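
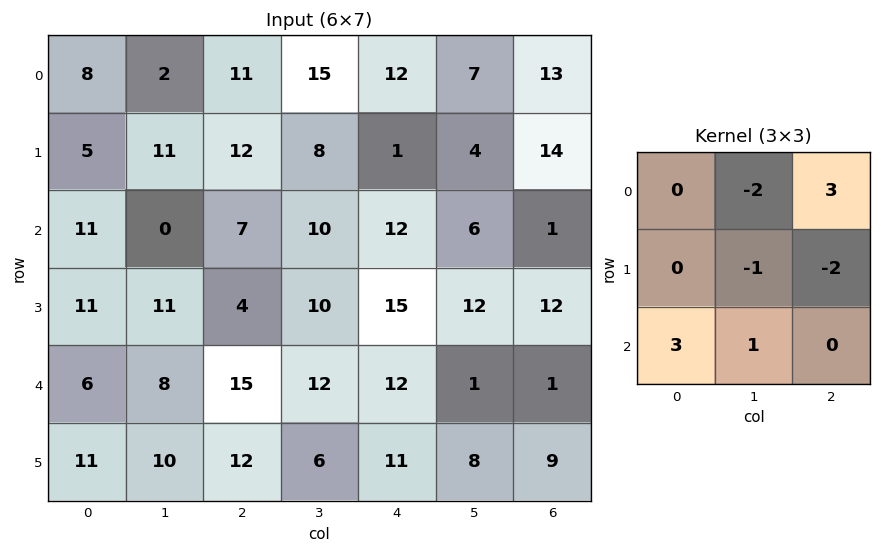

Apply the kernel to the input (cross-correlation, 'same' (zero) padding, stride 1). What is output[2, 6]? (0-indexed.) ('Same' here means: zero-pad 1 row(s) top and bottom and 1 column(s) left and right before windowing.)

The receptive field on the zero-padded input at this output position is [4 14 0 / 6 1 0 / 12 12 0]. Elementwise product with the kernel and sum: 14·-2 + 0·3 + 1·-1 + 0·-2 + 12·3 + 12·1.

19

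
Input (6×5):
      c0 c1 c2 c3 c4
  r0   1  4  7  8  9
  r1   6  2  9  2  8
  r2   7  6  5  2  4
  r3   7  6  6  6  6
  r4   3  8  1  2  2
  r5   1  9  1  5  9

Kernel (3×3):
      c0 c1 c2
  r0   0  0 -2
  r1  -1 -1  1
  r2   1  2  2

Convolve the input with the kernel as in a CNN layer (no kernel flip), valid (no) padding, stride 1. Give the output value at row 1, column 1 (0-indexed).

17

The receptive field on the input at this output position is [2 9 2 / 6 5 2 / 6 6 6]. Elementwise product with the kernel and sum: 2·-2 + 6·-1 + 5·-1 + 2·1 + 6·1 + 6·2 + 6·2.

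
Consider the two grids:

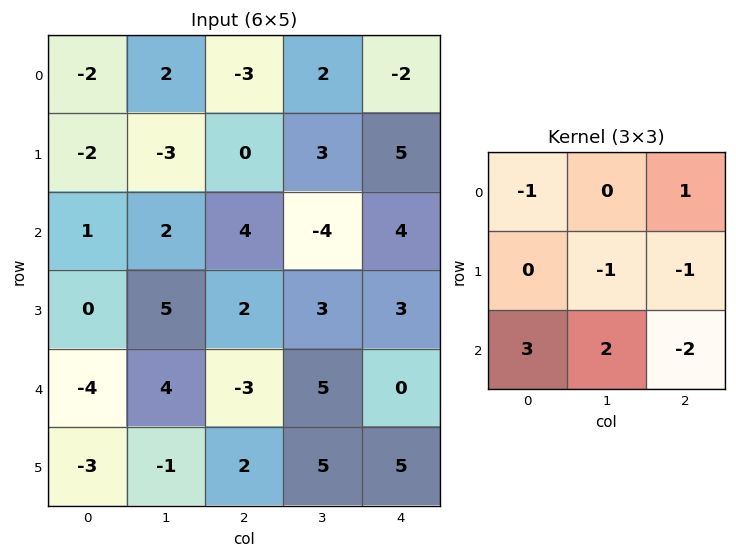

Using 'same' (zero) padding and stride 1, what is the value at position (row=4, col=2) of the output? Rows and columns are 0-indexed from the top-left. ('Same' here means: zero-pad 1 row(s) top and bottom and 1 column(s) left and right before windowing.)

-13

The receptive field on the zero-padded input at this output position is [5 2 3 / 4 -3 5 / -1 2 5]. Elementwise product with the kernel and sum: 5·-1 + 3·1 + -3·-1 + 5·-1 + -1·3 + 2·2 + 5·-2.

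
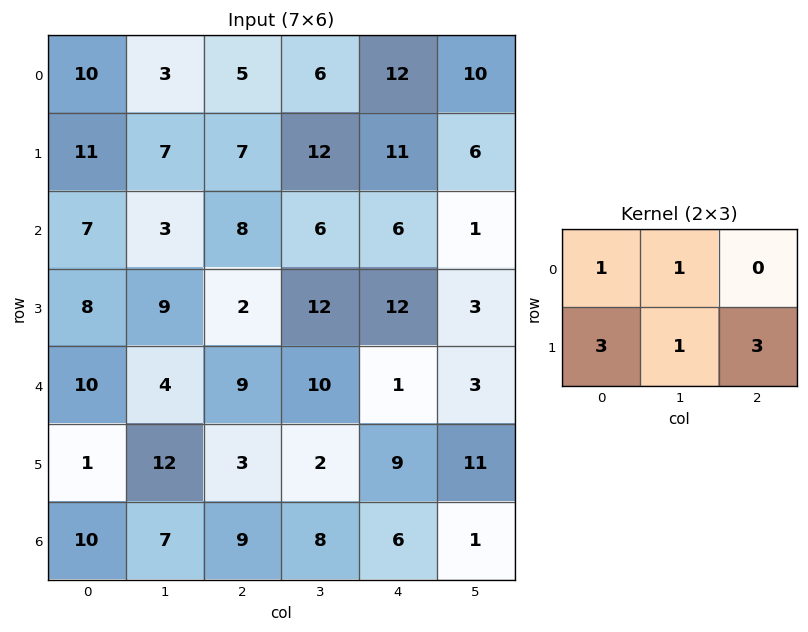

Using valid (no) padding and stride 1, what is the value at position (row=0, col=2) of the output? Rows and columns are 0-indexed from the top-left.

The receptive field on the input at this output position is [5 6 12 / 7 12 11]. Elementwise product with the kernel and sum: 5·1 + 6·1 + 7·3 + 12·1 + 11·3.

77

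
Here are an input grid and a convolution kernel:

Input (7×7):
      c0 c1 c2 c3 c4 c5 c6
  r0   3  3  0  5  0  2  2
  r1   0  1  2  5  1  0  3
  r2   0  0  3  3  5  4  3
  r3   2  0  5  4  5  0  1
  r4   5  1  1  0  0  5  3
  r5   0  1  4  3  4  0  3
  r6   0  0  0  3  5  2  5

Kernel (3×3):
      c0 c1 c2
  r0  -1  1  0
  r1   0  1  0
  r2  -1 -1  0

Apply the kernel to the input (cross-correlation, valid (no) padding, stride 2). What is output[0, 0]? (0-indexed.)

1

The receptive field on the input at this output position is [3 3 0 / 0 1 2 / 0 0 3]. Elementwise product with the kernel and sum: 3·-1 + 3·1 + 1·1 + 0·-1 + 0·-1.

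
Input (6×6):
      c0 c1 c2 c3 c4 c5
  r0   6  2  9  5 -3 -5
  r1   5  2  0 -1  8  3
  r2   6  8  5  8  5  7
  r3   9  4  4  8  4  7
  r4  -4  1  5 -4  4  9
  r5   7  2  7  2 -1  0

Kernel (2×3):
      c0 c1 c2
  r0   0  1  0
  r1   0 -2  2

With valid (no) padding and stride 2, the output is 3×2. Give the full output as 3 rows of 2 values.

Output[0,0]: The receptive field on the input at this output position is [6 2 9 / 5 2 0]. Elementwise product with the kernel and sum: 2·1 + 2·-2 + 0·2.

-2 23
8 0
11 -10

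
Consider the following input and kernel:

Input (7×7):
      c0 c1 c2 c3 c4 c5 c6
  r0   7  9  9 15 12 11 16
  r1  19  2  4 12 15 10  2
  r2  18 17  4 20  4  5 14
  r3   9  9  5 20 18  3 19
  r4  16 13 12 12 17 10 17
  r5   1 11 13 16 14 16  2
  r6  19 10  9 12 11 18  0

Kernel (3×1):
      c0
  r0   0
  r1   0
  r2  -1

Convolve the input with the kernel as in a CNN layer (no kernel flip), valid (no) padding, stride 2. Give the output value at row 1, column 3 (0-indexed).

-17

The receptive field on the input at this output position is [14 / 19 / 17]. Elementwise product with the kernel and sum: 17·-1.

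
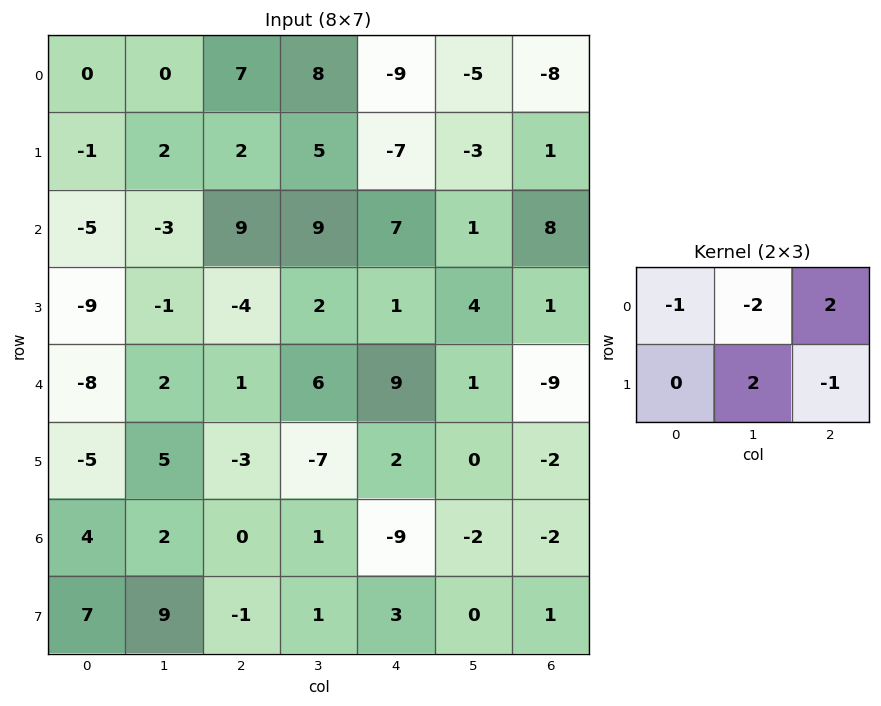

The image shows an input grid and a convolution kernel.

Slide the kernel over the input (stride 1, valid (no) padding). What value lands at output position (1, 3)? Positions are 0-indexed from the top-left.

The receptive field on the input at this output position is [5 -7 -3 / 9 7 1]. Elementwise product with the kernel and sum: 5·-1 + -7·-2 + -3·2 + 7·2 + 1·-1.

16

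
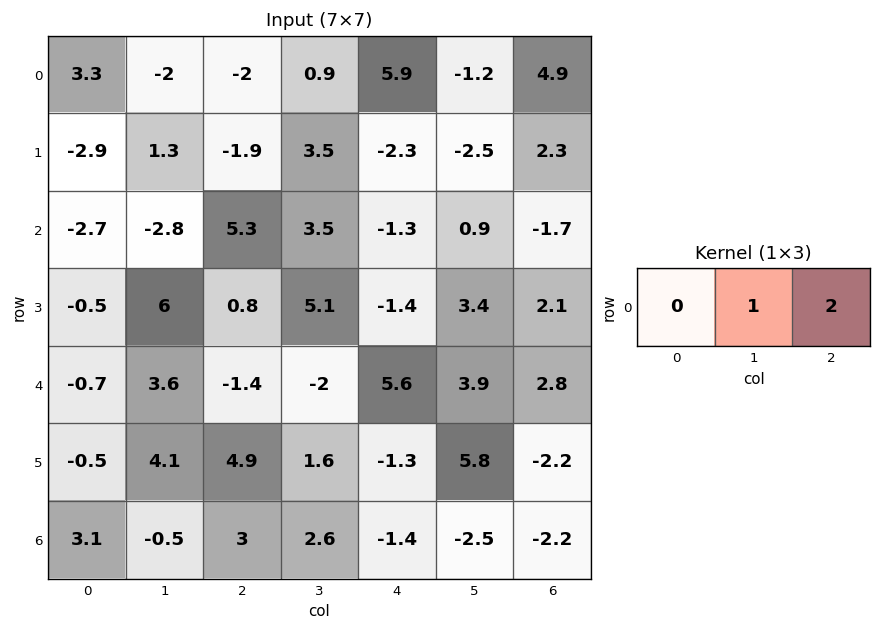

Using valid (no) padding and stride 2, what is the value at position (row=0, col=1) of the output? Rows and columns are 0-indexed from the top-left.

The receptive field on the input at this output position is [-2 0.9 5.9]. Elementwise product with the kernel and sum: 0.9·1 + 5.9·2.

12.7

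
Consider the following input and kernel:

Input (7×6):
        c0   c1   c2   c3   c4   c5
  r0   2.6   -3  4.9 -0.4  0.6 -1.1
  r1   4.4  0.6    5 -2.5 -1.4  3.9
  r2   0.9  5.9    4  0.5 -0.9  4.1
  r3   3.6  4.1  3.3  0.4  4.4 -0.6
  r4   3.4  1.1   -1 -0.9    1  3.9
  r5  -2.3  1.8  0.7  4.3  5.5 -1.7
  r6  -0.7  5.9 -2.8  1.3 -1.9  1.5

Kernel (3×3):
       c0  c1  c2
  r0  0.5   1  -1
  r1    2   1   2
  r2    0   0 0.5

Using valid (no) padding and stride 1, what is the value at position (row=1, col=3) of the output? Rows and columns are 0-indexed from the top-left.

The receptive field on the input at this output position is [-2.5 -1.4 3.9 / 0.5 -0.9 4.1 / 0.4 4.4 -0.6]. Elementwise product with the kernel and sum: -2.5·0.5 + -1.4·1 + 3.9·-1 + 0.5·2 + -0.9·1 + 4.1·2 + -0.6·0.5.

1.45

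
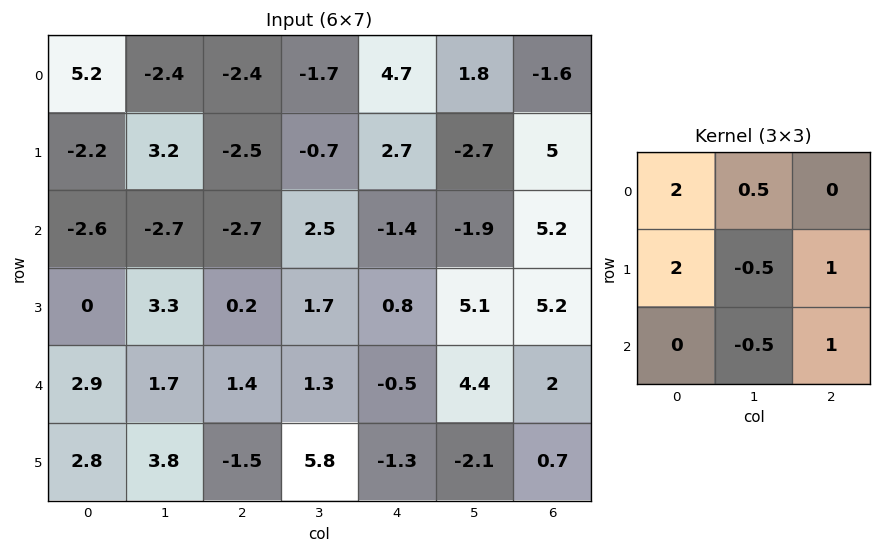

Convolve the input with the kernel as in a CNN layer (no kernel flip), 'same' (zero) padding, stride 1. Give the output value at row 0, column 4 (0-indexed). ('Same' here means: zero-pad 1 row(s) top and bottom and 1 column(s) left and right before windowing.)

-8

The receptive field on the zero-padded input at this output position is [0 0 0 / -1.7 4.7 1.8 / -0.7 2.7 -2.7]. Elementwise product with the kernel and sum: 0·2 + 0·0.5 + -1.7·2 + 4.7·-0.5 + 1.8·1 + 2.7·-0.5 + -2.7·1.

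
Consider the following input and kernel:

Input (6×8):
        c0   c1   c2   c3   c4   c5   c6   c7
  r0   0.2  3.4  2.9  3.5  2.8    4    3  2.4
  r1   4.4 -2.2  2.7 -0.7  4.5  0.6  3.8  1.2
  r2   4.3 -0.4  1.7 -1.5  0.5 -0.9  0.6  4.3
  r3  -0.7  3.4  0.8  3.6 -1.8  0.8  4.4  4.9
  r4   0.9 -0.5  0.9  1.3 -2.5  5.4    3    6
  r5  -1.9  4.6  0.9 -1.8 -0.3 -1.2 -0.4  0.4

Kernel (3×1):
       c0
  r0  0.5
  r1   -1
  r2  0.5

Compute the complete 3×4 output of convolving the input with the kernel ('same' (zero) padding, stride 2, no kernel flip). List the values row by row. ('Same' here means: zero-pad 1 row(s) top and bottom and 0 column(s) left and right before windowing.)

2 -1.55 -0.55 -1.1
-2.45 0.05 0.85 3.5
-2.2 -0.05 1.45 -1

Output[0,0]: The receptive field on the zero-padded input at this output position is [0 / 0.2 / 4.4]. Elementwise product with the kernel and sum: 0·0.5 + 0.2·-1 + 4.4·0.5.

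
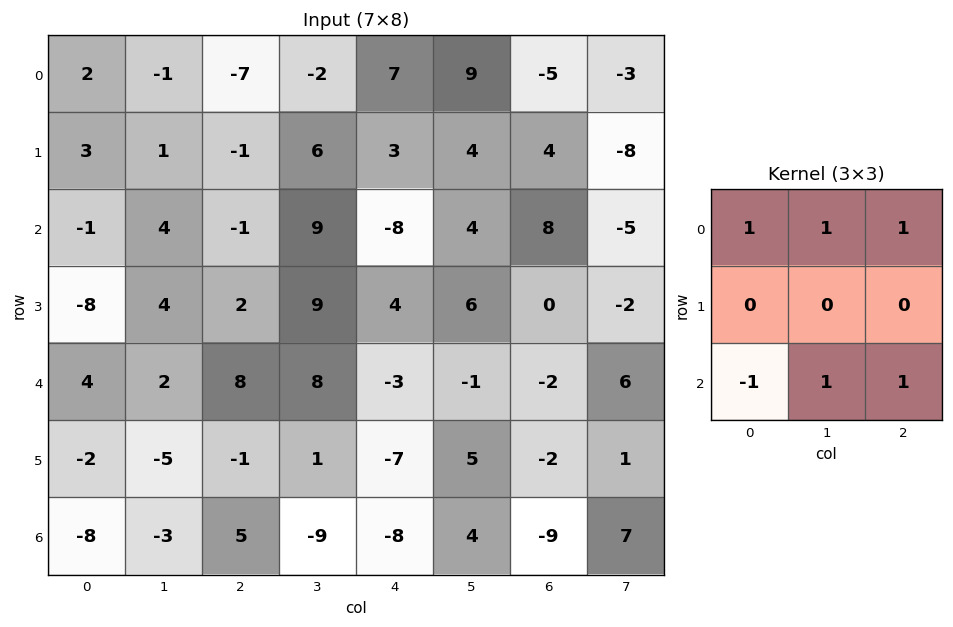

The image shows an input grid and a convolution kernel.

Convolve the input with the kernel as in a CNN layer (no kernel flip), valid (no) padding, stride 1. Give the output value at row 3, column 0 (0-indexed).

The receptive field on the input at this output position is [-8 4 2 / 4 2 8 / -2 -5 -1]. Elementwise product with the kernel and sum: -8·1 + 4·1 + 2·1 + -2·-1 + -5·1 + -1·1.

-6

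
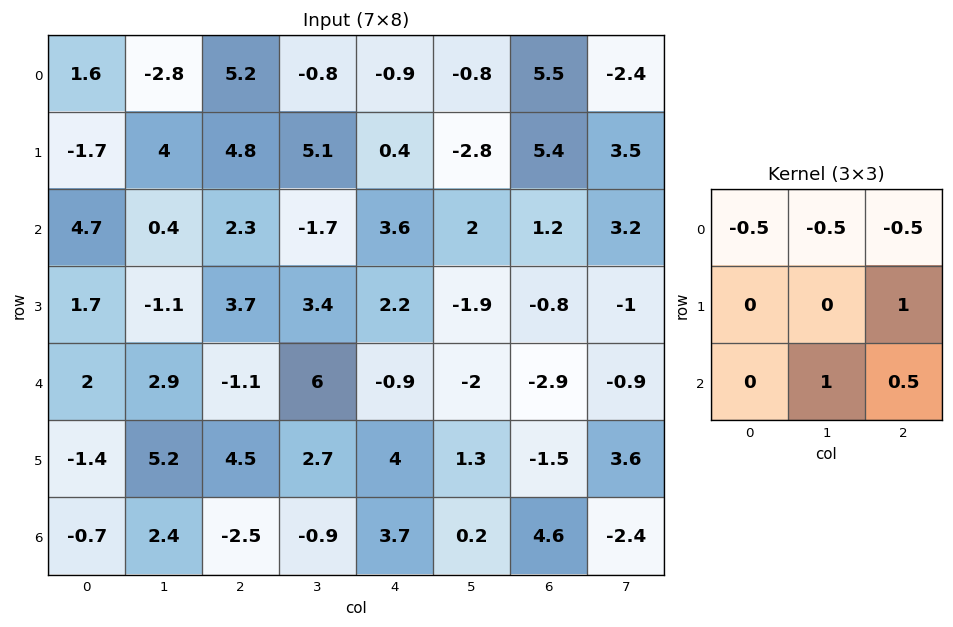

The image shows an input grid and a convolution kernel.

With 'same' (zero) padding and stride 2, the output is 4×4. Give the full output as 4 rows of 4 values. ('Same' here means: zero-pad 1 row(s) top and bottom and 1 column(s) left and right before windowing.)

-2.5 6.55 -1.8 4.75
0.4 -3.25 1.9 -1.15
3.8 8.85 0.8 1.25
0.5 -7.1 -3.8 -4.1

Output[0,0]: The receptive field on the zero-padded input at this output position is [0 0 0 / 0 1.6 -2.8 / 0 -1.7 4]. Elementwise product with the kernel and sum: 0·-0.5 + 0·-0.5 + 0·-0.5 + -2.8·1 + -1.7·1 + 4·0.5.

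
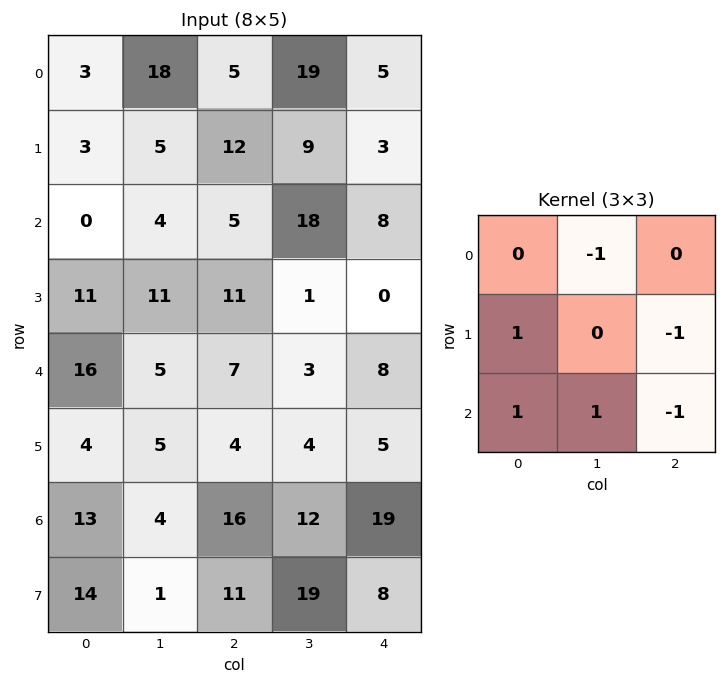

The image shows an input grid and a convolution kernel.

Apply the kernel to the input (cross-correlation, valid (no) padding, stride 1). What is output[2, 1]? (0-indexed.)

14

The receptive field on the input at this output position is [4 5 18 / 11 11 1 / 5 7 3]. Elementwise product with the kernel and sum: 5·-1 + 11·1 + 1·-1 + 5·1 + 7·1 + 3·-1.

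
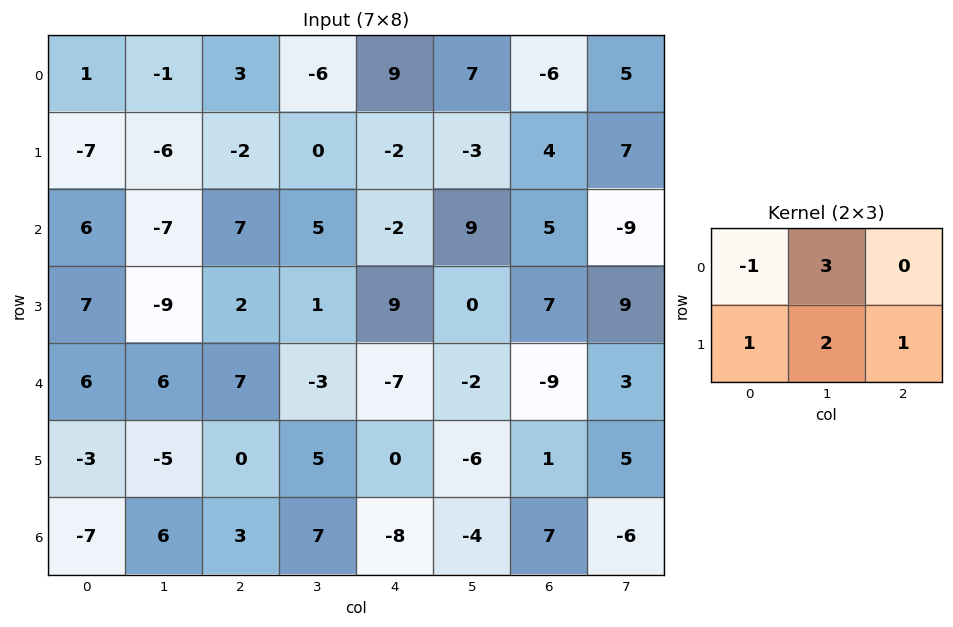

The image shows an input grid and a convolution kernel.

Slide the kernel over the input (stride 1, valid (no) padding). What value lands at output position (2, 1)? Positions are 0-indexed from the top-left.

The receptive field on the input at this output position is [-7 7 5 / -9 2 1]. Elementwise product with the kernel and sum: -7·-1 + 7·3 + -9·1 + 2·2 + 1·1.

24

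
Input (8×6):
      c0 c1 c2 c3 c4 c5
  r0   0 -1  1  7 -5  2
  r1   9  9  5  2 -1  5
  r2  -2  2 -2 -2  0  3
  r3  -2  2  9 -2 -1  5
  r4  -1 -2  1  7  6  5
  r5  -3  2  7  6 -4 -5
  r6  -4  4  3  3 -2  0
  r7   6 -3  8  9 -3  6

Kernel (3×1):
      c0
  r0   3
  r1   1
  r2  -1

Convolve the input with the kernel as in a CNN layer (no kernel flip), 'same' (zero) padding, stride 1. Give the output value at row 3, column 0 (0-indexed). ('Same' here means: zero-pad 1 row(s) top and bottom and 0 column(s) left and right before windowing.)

The receptive field on the zero-padded input at this output position is [-2 / -2 / -1]. Elementwise product with the kernel and sum: -2·3 + -2·1 + -1·-1.

-7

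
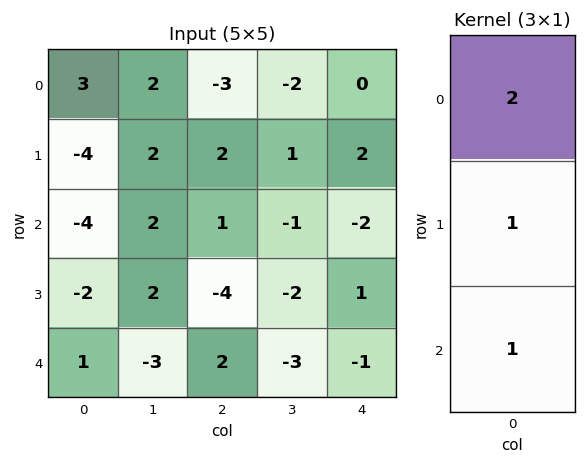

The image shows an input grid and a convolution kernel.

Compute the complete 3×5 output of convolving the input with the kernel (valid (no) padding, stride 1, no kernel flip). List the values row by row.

-2 8 -3 -4 0
-14 8 1 -1 3
-9 3 0 -7 -4

Output[0,0]: The receptive field on the input at this output position is [3 / -4 / -4]. Elementwise product with the kernel and sum: 3·2 + -4·1 + -4·1.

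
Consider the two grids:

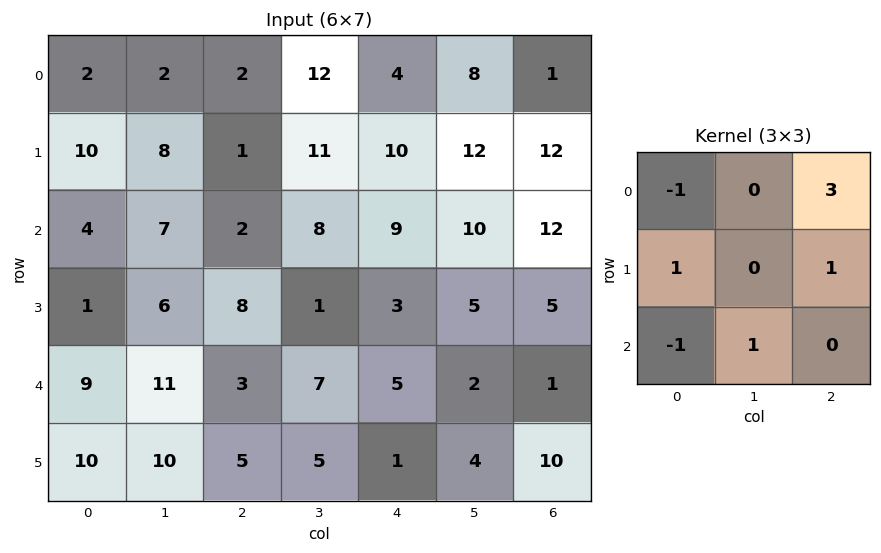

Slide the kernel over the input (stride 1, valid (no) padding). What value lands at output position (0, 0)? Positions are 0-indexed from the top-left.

18

The receptive field on the input at this output position is [2 2 2 / 10 8 1 / 4 7 2]. Elementwise product with the kernel and sum: 2·-1 + 2·3 + 10·1 + 1·1 + 4·-1 + 7·1.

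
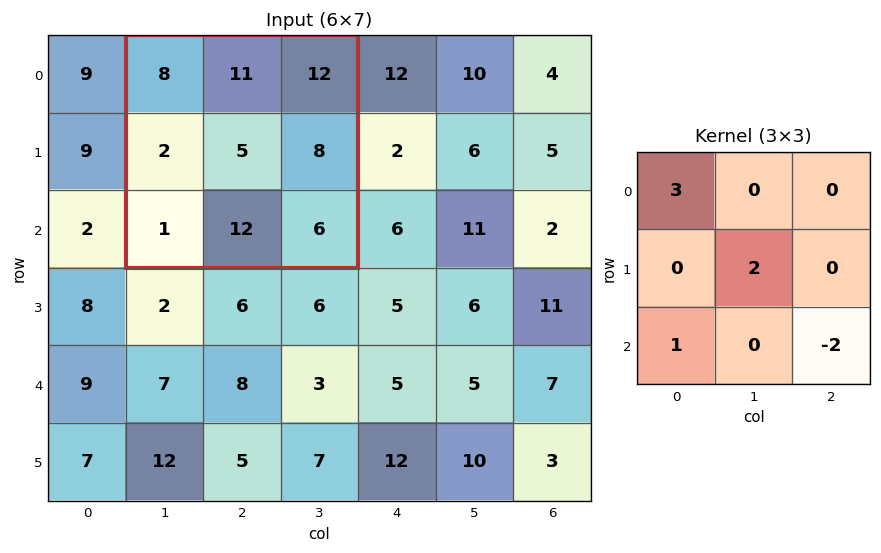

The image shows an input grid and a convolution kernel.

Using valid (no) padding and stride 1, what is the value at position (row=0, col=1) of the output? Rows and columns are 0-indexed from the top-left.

23

The receptive field on the input at this output position is [8 11 12 / 2 5 8 / 1 12 6]. Elementwise product with the kernel and sum: 8·3 + 5·2 + 1·1 + 6·-2.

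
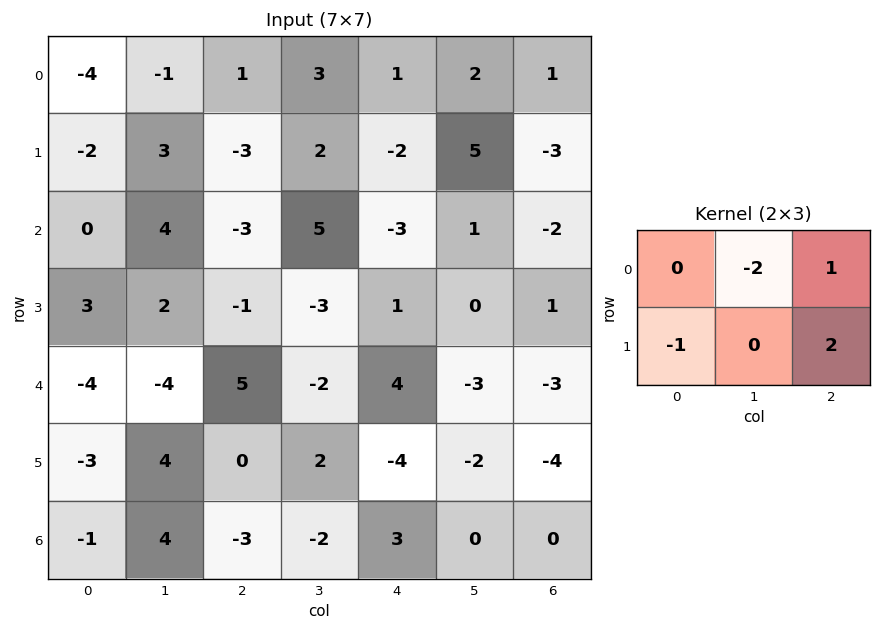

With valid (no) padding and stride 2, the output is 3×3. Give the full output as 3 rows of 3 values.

Output[0,0]: The receptive field on the input at this output position is [-4 -1 1 / -2 3 -3]. Elementwise product with the kernel and sum: -1·-2 + 1·1 + -2·-1 + -3·2.

-1 -6 -7
-16 -10 -3
16 0 -1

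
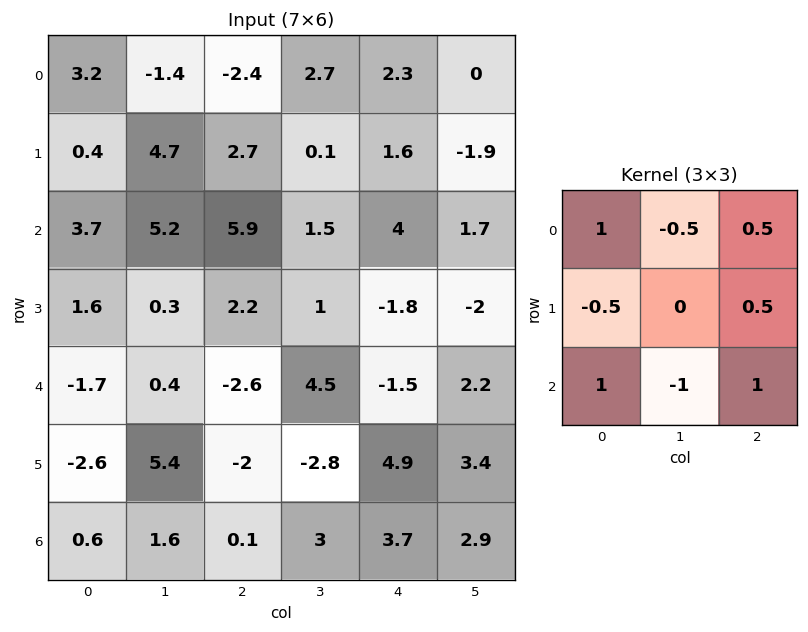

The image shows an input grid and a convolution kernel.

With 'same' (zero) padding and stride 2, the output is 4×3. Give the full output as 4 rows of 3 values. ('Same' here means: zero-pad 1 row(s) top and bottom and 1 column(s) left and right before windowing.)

Output[0,0]: The receptive field on the zero-padded input at this output position is [0 0 0 / 0 3.2 -1.4 / 0 0.4 4.7]. Elementwise product with the kernel and sum: 0·1 + 0·-0.5 + 0·0.5 + 0·-0.5 + -1.4·0.5 + 0·1 + 0.4·-1 + 4.7·1.
Output[0,1]: The receptive field on the zero-padded input at this output position is [0 0 0 / -1.4 -2.4 2.7 / 4.7 2.7 0.1]. Elementwise product with the kernel and sum: 0·1 + 0·-0.5 + 0·0.5 + -1.4·-0.5 + 2.7·0.5 + 4.7·1 + 2.7·-1 + 0.1·1.

3.6 4.15 -4.75
3.45 0.65 -0.75
7.55 6.35 -4.55
4.8 5.7 -3.6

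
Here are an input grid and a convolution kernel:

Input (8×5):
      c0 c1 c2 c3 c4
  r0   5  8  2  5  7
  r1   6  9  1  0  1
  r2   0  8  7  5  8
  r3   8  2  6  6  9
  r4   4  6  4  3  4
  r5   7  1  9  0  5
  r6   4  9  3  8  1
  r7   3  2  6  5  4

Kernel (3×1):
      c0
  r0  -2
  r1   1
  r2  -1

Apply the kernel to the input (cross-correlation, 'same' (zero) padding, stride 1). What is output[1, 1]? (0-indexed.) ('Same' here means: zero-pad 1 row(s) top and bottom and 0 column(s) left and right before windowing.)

The receptive field on the zero-padded input at this output position is [8 / 9 / 8]. Elementwise product with the kernel and sum: 8·-2 + 9·1 + 8·-1.

-15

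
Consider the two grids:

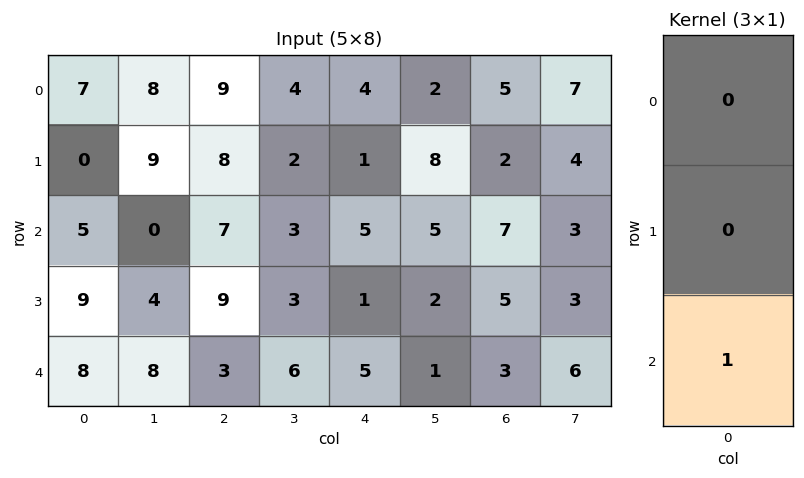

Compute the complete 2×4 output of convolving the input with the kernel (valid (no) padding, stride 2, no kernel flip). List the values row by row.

Output[0,0]: The receptive field on the input at this output position is [7 / 0 / 5]. Elementwise product with the kernel and sum: 5·1.

5 7 5 7
8 3 5 3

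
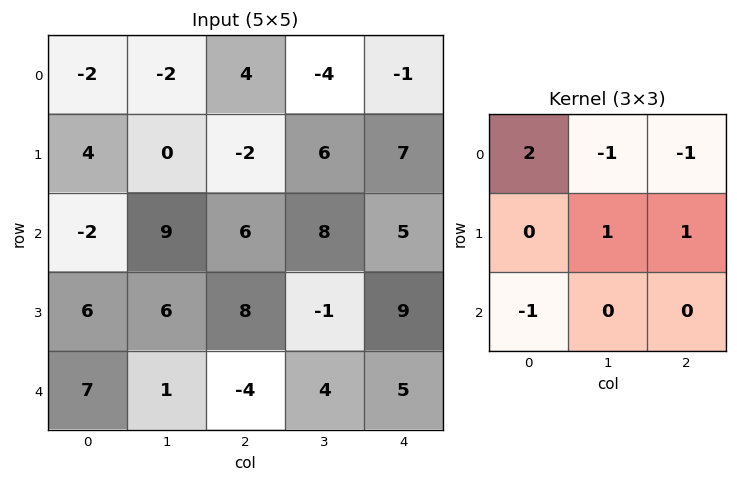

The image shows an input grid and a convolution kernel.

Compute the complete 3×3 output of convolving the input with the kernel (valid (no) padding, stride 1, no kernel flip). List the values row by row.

-6 -9 20
19 4 -12
-12 10 11

Output[0,0]: The receptive field on the input at this output position is [-2 -2 4 / 4 0 -2 / -2 9 6]. Elementwise product with the kernel and sum: -2·2 + -2·-1 + 4·-1 + 0·1 + -2·1 + -2·-1.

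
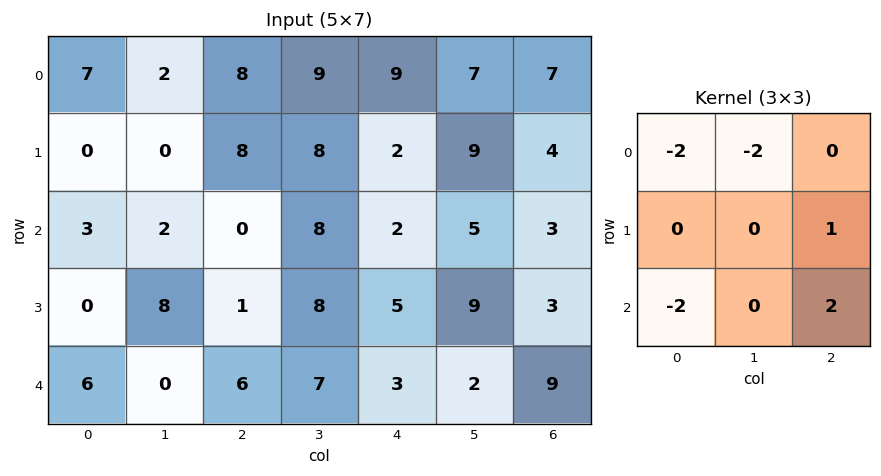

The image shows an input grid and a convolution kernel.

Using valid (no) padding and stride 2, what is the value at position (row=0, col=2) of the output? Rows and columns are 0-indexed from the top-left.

-26

The receptive field on the input at this output position is [9 7 7 / 2 9 4 / 2 5 3]. Elementwise product with the kernel and sum: 9·-2 + 7·-2 + 4·1 + 2·-2 + 3·2.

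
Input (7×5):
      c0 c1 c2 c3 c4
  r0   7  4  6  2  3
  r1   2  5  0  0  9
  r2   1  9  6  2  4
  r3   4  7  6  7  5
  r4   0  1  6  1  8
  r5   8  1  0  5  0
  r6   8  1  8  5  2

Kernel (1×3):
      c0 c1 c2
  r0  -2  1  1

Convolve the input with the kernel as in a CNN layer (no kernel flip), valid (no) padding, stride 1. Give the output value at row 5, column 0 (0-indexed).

The receptive field on the input at this output position is [8 1 0]. Elementwise product with the kernel and sum: 8·-2 + 1·1 + 0·1.

-15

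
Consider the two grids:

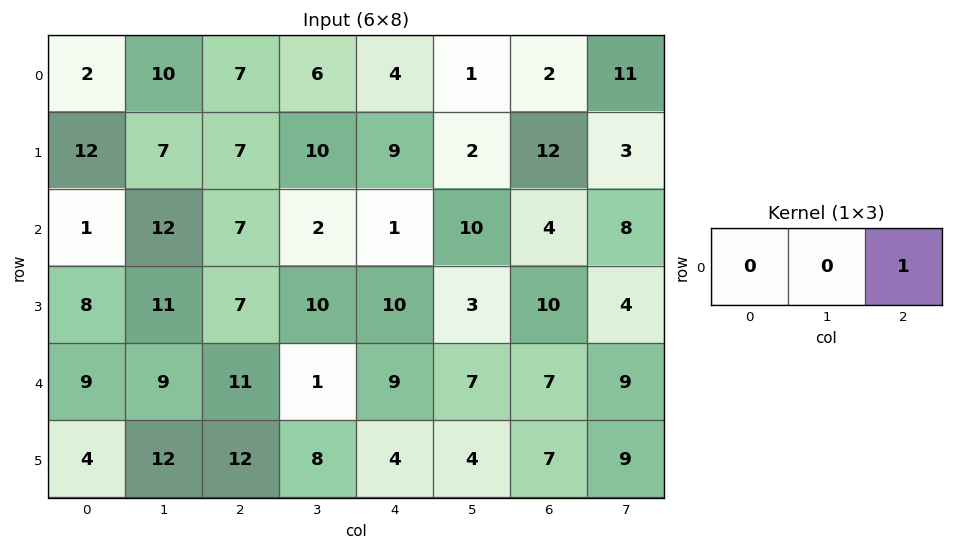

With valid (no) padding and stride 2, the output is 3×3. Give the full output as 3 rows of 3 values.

Output[0,0]: The receptive field on the input at this output position is [2 10 7]. Elementwise product with the kernel and sum: 7·1.
Output[0,1]: The receptive field on the input at this output position is [7 6 4]. Elementwise product with the kernel and sum: 4·1.

7 4 2
7 1 4
11 9 7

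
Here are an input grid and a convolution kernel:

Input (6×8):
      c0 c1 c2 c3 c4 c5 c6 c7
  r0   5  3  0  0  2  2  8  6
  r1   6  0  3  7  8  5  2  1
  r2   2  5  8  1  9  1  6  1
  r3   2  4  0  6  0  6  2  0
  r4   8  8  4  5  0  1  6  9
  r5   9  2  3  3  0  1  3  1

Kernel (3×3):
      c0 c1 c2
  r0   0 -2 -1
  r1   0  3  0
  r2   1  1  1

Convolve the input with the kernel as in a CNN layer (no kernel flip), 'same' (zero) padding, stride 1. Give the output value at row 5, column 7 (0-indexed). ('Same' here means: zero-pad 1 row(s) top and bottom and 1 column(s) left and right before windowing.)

The receptive field on the zero-padded input at this output position is [6 9 0 / 3 1 0 / 0 0 0]. Elementwise product with the kernel and sum: 9·-2 + 0·-1 + 1·3 + 0·1 + 0·1 + 0·1.

-15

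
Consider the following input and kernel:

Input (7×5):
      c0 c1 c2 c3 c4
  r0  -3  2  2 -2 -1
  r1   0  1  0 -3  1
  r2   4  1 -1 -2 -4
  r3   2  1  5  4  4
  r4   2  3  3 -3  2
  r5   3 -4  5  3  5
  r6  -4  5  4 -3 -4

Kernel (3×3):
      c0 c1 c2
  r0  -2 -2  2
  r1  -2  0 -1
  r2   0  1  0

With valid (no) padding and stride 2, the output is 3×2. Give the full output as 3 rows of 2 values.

7 -5
-18 -19
-10 -14

Output[0,0]: The receptive field on the input at this output position is [-3 2 2 / 0 1 0 / 4 1 -1]. Elementwise product with the kernel and sum: -3·-2 + 2·-2 + 2·2 + 0·-2 + 0·-1 + 1·1.
Output[0,1]: The receptive field on the input at this output position is [2 -2 -1 / 0 -3 1 / -1 -2 -4]. Elementwise product with the kernel and sum: 2·-2 + -2·-2 + -1·2 + 0·-2 + 1·-1 + -2·1.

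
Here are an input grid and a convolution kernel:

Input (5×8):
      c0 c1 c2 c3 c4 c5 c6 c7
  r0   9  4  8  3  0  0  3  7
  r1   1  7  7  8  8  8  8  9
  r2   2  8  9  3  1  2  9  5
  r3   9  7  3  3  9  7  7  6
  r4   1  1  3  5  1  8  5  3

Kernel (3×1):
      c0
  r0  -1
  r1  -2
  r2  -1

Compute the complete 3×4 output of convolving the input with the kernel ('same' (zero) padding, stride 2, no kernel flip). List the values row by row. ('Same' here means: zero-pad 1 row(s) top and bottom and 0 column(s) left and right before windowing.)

-19 -23 -8 -14
-14 -28 -19 -33
-11 -9 -11 -17

Output[0,0]: The receptive field on the zero-padded input at this output position is [0 / 9 / 1]. Elementwise product with the kernel and sum: 0·-1 + 9·-2 + 1·-1.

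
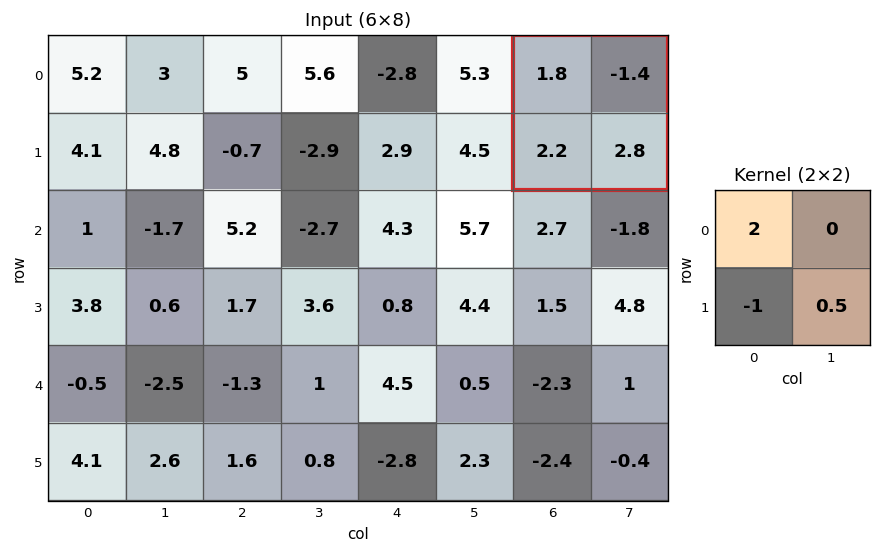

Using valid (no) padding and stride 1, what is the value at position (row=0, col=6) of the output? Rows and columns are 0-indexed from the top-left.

2.8

The receptive field on the input at this output position is [1.8 -1.4 / 2.2 2.8]. Elementwise product with the kernel and sum: 1.8·2 + 2.2·-1 + 2.8·0.5.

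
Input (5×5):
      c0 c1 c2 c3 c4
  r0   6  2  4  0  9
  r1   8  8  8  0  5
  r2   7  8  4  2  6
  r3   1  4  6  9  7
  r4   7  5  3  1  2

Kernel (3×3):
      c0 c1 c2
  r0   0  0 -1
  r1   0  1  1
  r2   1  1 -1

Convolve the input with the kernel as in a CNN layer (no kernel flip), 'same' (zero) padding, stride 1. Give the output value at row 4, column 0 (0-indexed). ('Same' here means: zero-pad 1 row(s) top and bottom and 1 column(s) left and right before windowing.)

The receptive field on the zero-padded input at this output position is [0 1 4 / 0 7 5 / 0 0 0]. Elementwise product with the kernel and sum: 4·-1 + 7·1 + 5·1 + 0·1 + 0·1 + 0·-1.

8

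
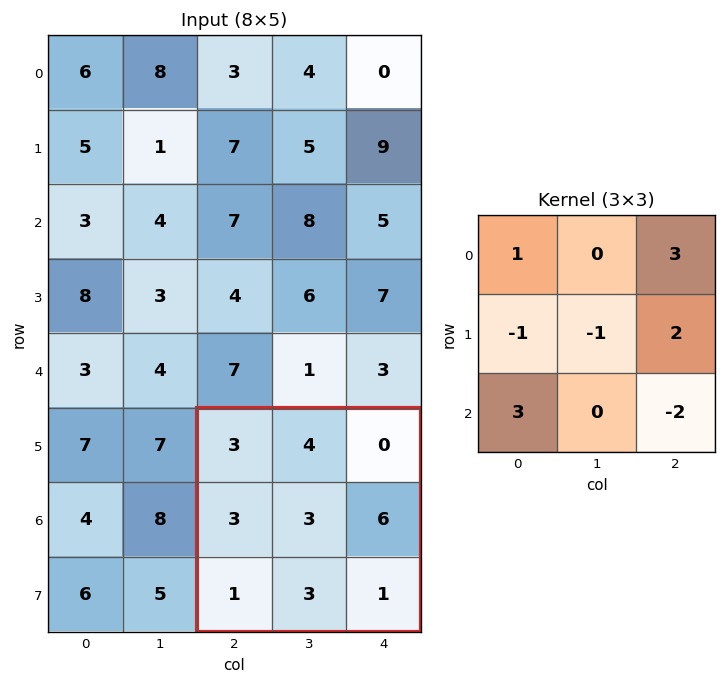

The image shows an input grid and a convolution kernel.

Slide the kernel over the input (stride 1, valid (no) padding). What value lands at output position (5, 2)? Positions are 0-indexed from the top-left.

10

The receptive field on the input at this output position is [3 4 0 / 3 3 6 / 1 3 1]. Elementwise product with the kernel and sum: 3·1 + 0·3 + 3·-1 + 3·-1 + 6·2 + 1·3 + 1·-2.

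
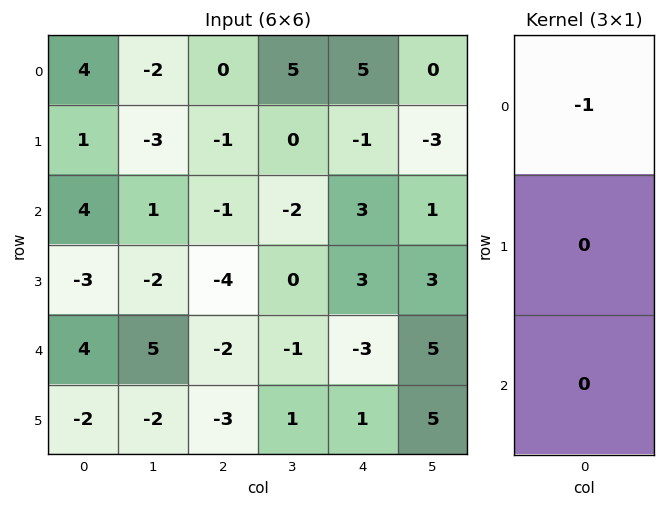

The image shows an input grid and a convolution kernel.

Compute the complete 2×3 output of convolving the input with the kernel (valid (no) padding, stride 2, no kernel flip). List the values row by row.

Output[0,0]: The receptive field on the input at this output position is [4 / 1 / 4]. Elementwise product with the kernel and sum: 4·-1.

-4 0 -5
-4 1 -3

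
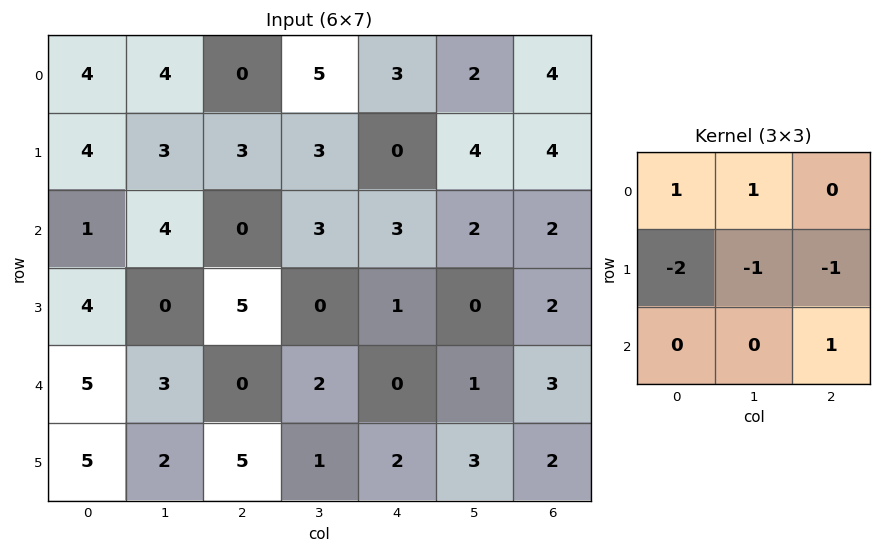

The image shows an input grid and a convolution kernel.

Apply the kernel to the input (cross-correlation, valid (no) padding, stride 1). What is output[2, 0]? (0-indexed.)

The receptive field on the input at this output position is [1 4 0 / 4 0 5 / 5 3 0]. Elementwise product with the kernel and sum: 1·1 + 4·1 + 4·-2 + 0·-1 + 5·-1 + 0·1.

-8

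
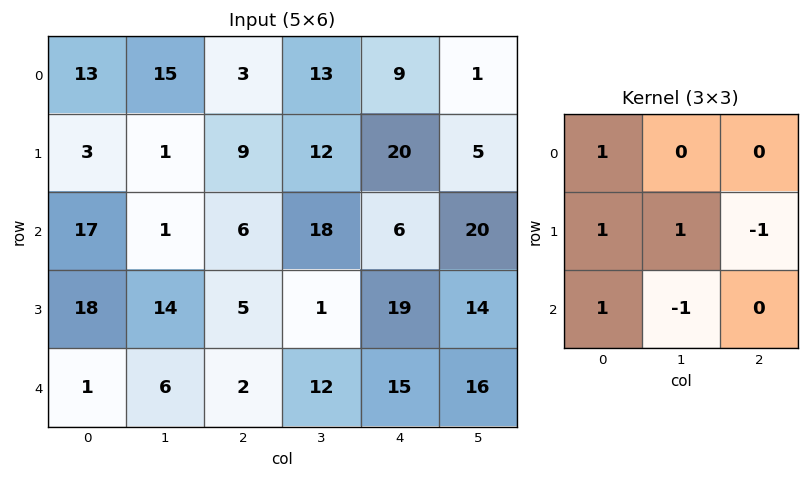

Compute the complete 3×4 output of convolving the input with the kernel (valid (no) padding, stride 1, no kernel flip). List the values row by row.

Output[0,0]: The receptive field on the input at this output position is [13 15 3 / 3 1 9 / 17 1 6]. Elementwise product with the kernel and sum: 13·1 + 3·1 + 1·1 + 9·-1 + 17·1 + 1·-1.
Output[0,1]: The receptive field on the input at this output position is [15 3 13 / 1 9 12 / 1 6 18]. Elementwise product with the kernel and sum: 15·1 + 1·1 + 9·1 + 12·-1 + 1·1 + 6·-1.

24 8 -8 52
19 -1 31 -2
39 23 -17 21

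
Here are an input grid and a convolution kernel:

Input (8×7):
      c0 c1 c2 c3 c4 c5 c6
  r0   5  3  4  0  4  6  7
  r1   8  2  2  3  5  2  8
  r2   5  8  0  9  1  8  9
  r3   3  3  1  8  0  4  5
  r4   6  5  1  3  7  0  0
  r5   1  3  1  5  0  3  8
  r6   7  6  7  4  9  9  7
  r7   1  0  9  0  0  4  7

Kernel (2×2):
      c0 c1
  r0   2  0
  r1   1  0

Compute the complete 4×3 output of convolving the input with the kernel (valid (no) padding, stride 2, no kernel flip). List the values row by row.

18 10 13
13 1 2
13 3 14
15 23 18

Output[0,0]: The receptive field on the input at this output position is [5 3 / 8 2]. Elementwise product with the kernel and sum: 5·2 + 8·1.
Output[0,1]: The receptive field on the input at this output position is [4 0 / 2 3]. Elementwise product with the kernel and sum: 4·2 + 2·1.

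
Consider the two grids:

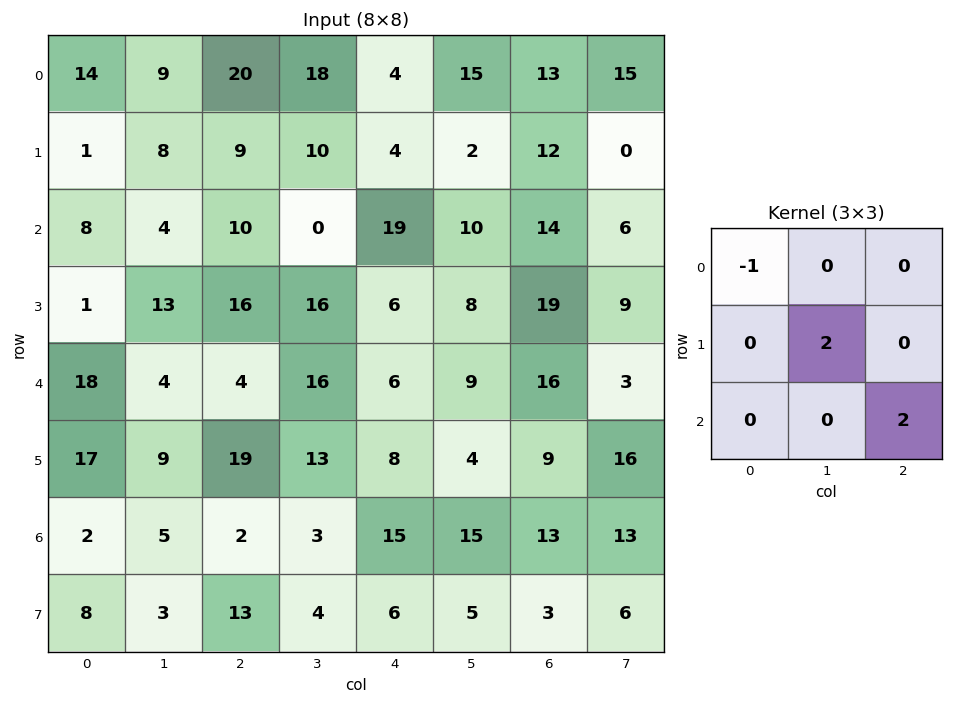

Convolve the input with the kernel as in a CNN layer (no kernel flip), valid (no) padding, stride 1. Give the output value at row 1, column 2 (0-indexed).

3

The receptive field on the input at this output position is [9 10 4 / 10 0 19 / 16 16 6]. Elementwise product with the kernel and sum: 9·-1 + 0·2 + 6·2.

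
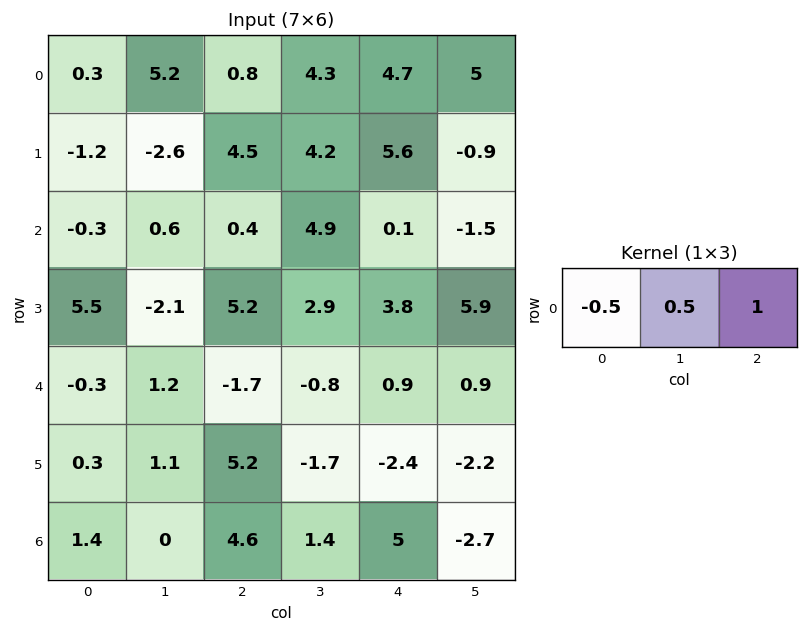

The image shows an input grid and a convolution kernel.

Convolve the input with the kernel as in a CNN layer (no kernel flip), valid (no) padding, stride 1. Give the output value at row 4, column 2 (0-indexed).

1.35

The receptive field on the input at this output position is [-1.7 -0.8 0.9]. Elementwise product with the kernel and sum: -1.7·-0.5 + -0.8·0.5 + 0.9·1.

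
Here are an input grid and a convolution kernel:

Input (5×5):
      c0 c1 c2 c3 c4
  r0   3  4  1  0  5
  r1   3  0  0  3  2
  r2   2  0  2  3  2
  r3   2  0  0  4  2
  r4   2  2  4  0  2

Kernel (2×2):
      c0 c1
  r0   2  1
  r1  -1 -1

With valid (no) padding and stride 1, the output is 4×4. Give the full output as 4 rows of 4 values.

7 9 -1 0
4 -2 -2 3
2 2 3 2
0 -6 0 8

Output[0,0]: The receptive field on the input at this output position is [3 4 / 3 0]. Elementwise product with the kernel and sum: 3·2 + 4·1 + 3·-1 + 0·-1.
Output[0,1]: The receptive field on the input at this output position is [4 1 / 0 0]. Elementwise product with the kernel and sum: 4·2 + 1·1 + 0·-1 + 0·-1.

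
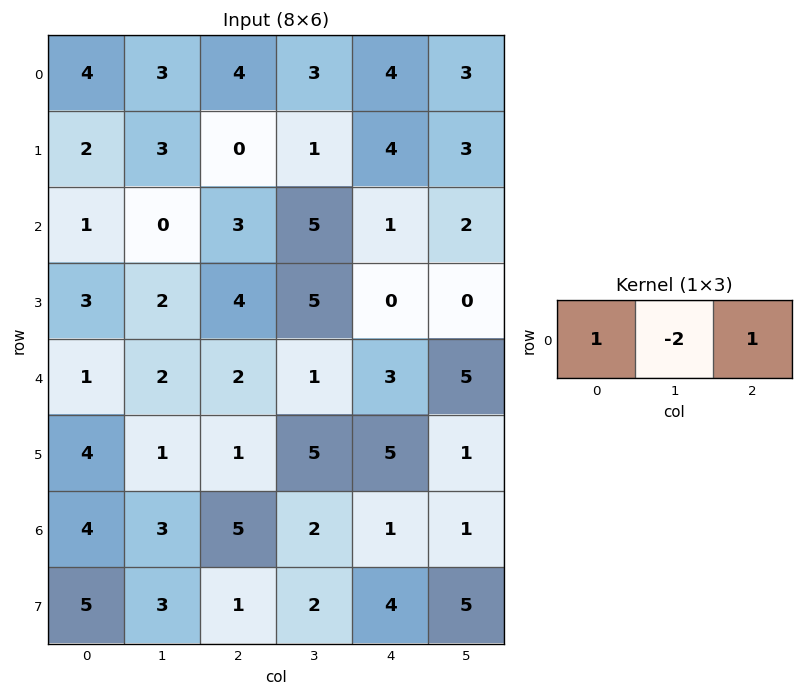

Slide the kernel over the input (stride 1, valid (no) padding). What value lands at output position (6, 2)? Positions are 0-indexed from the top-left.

2

The receptive field on the input at this output position is [5 2 1]. Elementwise product with the kernel and sum: 5·1 + 2·-2 + 1·1.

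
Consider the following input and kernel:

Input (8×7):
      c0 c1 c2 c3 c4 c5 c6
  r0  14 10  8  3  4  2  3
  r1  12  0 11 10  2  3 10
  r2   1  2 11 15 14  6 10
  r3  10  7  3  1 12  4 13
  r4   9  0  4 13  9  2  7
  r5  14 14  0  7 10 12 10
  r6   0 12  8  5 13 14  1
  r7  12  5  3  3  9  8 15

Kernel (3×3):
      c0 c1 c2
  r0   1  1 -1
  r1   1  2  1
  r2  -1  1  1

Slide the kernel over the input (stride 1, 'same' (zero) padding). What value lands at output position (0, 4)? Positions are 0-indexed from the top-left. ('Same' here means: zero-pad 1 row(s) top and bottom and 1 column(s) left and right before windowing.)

The receptive field on the zero-padded input at this output position is [0 0 0 / 3 4 2 / 10 2 3]. Elementwise product with the kernel and sum: 0·1 + 0·1 + 0·-1 + 3·1 + 4·2 + 2·1 + 10·-1 + 2·1 + 3·1.

8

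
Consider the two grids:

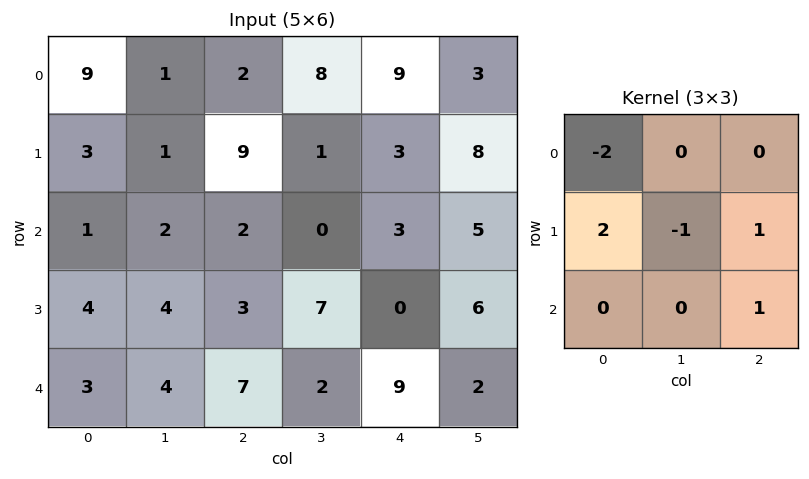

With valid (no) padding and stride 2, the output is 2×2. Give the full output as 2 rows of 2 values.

Output[0,0]: The receptive field on the input at this output position is [9 1 2 / 3 1 9 / 1 2 2]. Elementwise product with the kernel and sum: 9·-2 + 3·2 + 1·-1 + 9·1 + 2·1.
Output[0,1]: The receptive field on the input at this output position is [2 8 9 / 9 1 3 / 2 0 3]. Elementwise product with the kernel and sum: 2·-2 + 9·2 + 1·-1 + 3·1 + 3·1.

-2 19
12 4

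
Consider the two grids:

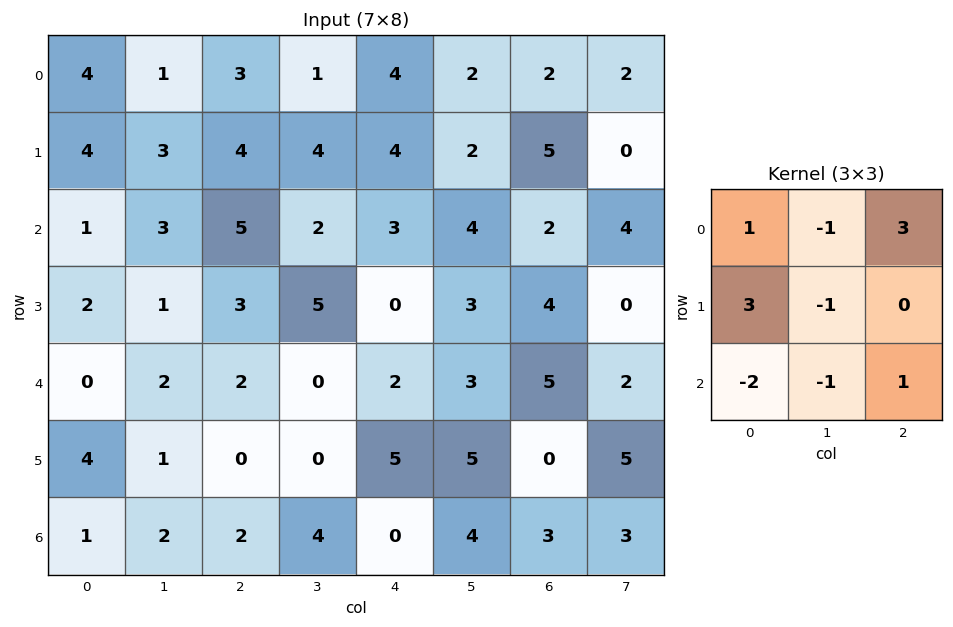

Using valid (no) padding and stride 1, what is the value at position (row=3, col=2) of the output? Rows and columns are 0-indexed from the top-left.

The receptive field on the input at this output position is [3 5 0 / 2 0 2 / 0 0 5]. Elementwise product with the kernel and sum: 3·1 + 5·-1 + 0·3 + 2·3 + 0·-1 + 0·-2 + 0·-1 + 5·1.

9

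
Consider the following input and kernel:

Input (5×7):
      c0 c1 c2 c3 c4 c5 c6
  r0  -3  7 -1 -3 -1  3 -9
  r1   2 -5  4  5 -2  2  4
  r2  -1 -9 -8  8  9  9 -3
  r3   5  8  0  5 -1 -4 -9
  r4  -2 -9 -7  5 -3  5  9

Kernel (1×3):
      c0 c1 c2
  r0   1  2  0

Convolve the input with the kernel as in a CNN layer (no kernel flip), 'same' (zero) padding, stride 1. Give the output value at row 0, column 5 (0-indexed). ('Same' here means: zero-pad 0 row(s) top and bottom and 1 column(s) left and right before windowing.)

5

The receptive field on the zero-padded input at this output position is [-1 3 -9]. Elementwise product with the kernel and sum: -1·1 + 3·2.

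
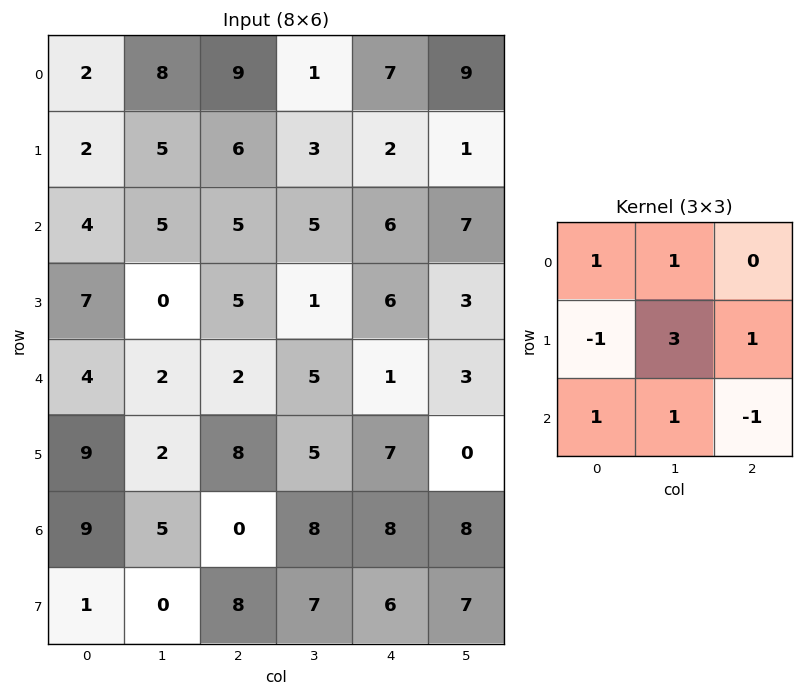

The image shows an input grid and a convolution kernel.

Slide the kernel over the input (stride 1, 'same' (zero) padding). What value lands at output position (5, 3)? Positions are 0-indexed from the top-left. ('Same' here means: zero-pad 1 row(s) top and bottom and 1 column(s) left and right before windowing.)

21

The receptive field on the zero-padded input at this output position is [2 5 1 / 8 5 7 / 0 8 8]. Elementwise product with the kernel and sum: 2·1 + 5·1 + 8·-1 + 5·3 + 7·1 + 0·1 + 8·1 + 8·-1.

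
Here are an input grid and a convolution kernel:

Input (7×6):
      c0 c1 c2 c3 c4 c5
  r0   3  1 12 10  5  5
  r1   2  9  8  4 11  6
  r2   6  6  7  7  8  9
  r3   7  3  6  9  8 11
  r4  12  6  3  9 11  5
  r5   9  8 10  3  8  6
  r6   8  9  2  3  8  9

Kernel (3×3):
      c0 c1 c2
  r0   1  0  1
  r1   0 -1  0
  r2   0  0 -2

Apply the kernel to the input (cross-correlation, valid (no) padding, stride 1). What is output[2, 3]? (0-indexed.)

The receptive field on the input at this output position is [7 8 9 / 9 8 11 / 9 11 5]. Elementwise product with the kernel and sum: 7·1 + 9·1 + 8·-1 + 5·-2.

-2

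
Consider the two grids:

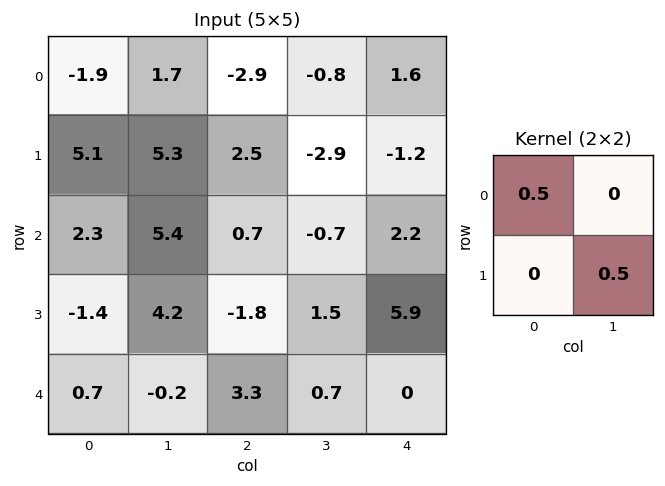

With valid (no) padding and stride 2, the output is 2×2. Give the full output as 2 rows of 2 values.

1.7 -2.9
3.25 1.1

Output[0,0]: The receptive field on the input at this output position is [-1.9 1.7 / 5.1 5.3]. Elementwise product with the kernel and sum: -1.9·0.5 + 5.3·0.5.
Output[0,1]: The receptive field on the input at this output position is [-2.9 -0.8 / 2.5 -2.9]. Elementwise product with the kernel and sum: -2.9·0.5 + -2.9·0.5.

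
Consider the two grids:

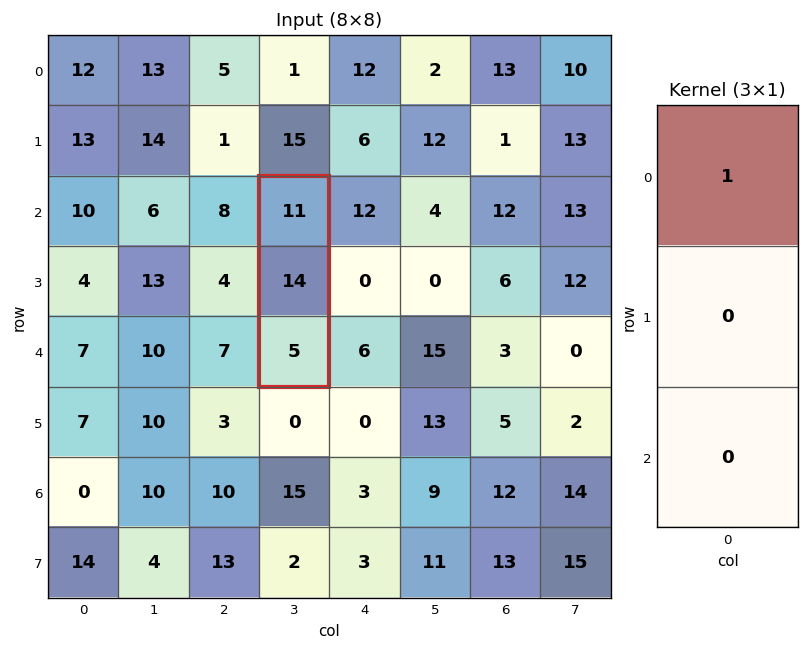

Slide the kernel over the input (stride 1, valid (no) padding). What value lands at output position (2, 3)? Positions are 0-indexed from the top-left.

The receptive field on the input at this output position is [11 / 14 / 5]. Elementwise product with the kernel and sum: 11·1.

11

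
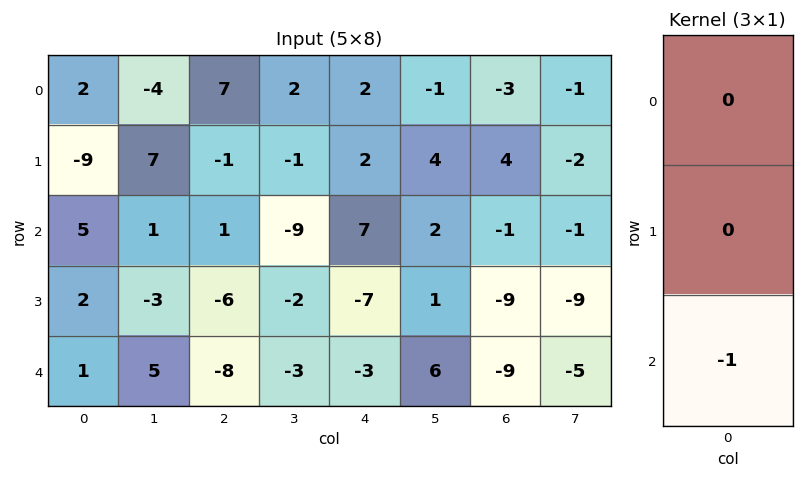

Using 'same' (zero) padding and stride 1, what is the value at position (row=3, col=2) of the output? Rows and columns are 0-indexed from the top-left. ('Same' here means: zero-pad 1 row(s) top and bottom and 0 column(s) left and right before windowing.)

The receptive field on the zero-padded input at this output position is [1 / -6 / -8]. Elementwise product with the kernel and sum: -8·-1.

8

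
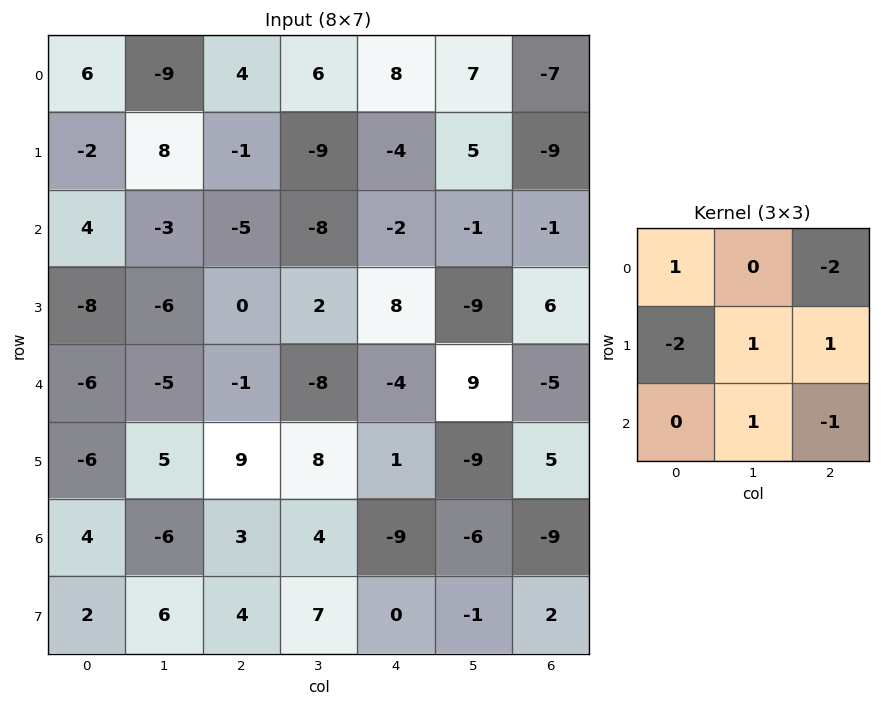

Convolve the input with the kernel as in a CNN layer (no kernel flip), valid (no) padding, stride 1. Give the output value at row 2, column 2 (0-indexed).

5

The receptive field on the input at this output position is [-5 -8 -2 / 0 2 8 / -1 -8 -4]. Elementwise product with the kernel and sum: -5·1 + -2·-2 + 0·-2 + 2·1 + 8·1 + -8·1 + -4·-1.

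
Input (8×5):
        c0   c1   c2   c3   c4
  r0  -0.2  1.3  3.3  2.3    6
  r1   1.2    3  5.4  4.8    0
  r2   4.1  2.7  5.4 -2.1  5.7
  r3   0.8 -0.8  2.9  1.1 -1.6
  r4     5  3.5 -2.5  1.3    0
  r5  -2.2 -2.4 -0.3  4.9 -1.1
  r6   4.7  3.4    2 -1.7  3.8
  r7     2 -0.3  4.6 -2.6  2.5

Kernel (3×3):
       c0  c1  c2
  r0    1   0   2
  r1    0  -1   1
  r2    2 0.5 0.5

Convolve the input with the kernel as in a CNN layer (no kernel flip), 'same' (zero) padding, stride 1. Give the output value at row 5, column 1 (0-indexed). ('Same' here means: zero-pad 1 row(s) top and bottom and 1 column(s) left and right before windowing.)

14.2

The receptive field on the zero-padded input at this output position is [5 3.5 -2.5 / -2.2 -2.4 -0.3 / 4.7 3.4 2]. Elementwise product with the kernel and sum: 5·1 + -2.5·2 + -2.4·-1 + -0.3·1 + 4.7·2 + 3.4·0.5 + 2·0.5.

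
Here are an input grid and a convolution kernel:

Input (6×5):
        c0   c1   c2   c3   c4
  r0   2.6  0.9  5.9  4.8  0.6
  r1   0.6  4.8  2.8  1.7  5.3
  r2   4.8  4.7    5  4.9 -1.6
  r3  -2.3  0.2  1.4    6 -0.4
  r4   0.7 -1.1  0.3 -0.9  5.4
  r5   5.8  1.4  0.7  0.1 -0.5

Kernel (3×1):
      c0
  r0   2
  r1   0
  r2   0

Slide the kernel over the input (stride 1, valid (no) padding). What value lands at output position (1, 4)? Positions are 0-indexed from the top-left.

10.6

The receptive field on the input at this output position is [5.3 / -1.6 / -0.4]. Elementwise product with the kernel and sum: 5.3·2.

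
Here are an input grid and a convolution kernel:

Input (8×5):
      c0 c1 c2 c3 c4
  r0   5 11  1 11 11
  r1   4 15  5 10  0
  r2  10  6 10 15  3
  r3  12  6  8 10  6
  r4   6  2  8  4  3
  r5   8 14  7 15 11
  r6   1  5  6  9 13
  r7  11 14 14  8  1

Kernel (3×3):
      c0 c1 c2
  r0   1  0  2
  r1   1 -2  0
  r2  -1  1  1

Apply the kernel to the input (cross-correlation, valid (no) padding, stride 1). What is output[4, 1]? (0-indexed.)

The receptive field on the input at this output position is [2 8 4 / 14 7 15 / 5 6 9]. Elementwise product with the kernel and sum: 2·1 + 4·2 + 14·1 + 7·-2 + 5·-1 + 6·1 + 9·1.

20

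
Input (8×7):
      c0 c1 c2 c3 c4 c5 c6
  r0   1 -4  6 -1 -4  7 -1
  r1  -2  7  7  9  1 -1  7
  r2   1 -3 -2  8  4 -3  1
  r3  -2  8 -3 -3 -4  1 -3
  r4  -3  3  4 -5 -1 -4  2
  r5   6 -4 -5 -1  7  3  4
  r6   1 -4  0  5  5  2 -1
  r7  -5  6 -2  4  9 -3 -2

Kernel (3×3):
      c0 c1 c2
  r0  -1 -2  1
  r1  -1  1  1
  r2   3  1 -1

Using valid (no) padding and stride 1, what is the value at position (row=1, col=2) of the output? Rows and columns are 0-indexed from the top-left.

The receptive field on the input at this output position is [7 9 1 / -2 8 4 / -3 -3 -4]. Elementwise product with the kernel and sum: 7·-1 + 9·-2 + 1·1 + -2·-1 + 8·1 + 4·1 + -3·3 + -3·1 + -4·-1.

-18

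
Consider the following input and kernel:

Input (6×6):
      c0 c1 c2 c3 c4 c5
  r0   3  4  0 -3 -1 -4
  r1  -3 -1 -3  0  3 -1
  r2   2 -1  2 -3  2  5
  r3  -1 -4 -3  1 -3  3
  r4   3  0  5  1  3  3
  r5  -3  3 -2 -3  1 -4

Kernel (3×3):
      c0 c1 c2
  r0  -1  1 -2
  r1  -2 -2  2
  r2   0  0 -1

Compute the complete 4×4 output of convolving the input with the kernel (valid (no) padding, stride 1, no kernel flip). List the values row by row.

1 13 9 -3
13 -11 6 14
-8 24 -14 2
9 -6 3 -8

Output[0,0]: The receptive field on the input at this output position is [3 4 0 / -3 -1 -3 / 2 -1 2]. Elementwise product with the kernel and sum: 3·-1 + 4·1 + 0·-2 + -3·-2 + -1·-2 + -3·2 + 2·-1.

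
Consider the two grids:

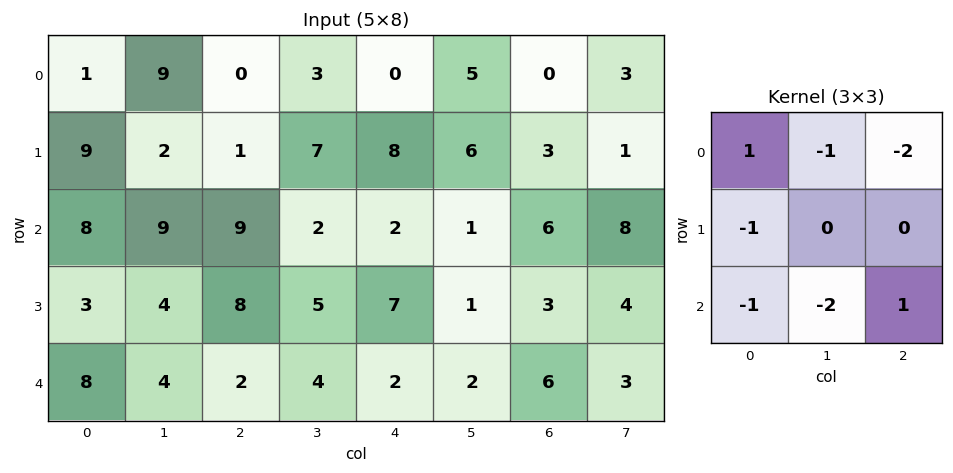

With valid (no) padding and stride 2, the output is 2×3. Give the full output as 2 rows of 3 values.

-34 -15 -11
-36 -13 -18

Output[0,0]: The receptive field on the input at this output position is [1 9 0 / 9 2 1 / 8 9 9]. Elementwise product with the kernel and sum: 1·1 + 9·-1 + 0·-2 + 9·-1 + 8·-1 + 9·-2 + 9·1.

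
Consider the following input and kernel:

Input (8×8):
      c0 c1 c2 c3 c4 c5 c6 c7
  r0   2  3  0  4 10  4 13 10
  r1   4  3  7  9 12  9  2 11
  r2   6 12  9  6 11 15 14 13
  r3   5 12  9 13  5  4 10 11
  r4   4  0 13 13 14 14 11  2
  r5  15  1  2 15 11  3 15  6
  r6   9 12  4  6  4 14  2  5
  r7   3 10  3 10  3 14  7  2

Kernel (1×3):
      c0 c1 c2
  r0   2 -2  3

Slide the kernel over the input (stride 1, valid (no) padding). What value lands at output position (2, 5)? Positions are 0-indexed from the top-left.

The receptive field on the input at this output position is [15 14 13]. Elementwise product with the kernel and sum: 15·2 + 14·-2 + 13·3.

41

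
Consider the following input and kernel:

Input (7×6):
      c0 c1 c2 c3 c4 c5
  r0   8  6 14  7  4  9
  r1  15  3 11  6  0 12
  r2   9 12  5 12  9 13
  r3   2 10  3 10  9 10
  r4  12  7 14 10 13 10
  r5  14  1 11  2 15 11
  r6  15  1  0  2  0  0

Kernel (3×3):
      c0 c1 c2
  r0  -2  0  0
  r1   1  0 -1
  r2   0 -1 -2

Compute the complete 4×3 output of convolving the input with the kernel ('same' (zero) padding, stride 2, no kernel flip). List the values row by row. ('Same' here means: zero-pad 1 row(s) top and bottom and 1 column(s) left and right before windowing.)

Output[0,0]: The receptive field on the zero-padded input at this output position is [0 0 0 / 0 8 6 / 0 15 3]. Elementwise product with the kernel and sum: 0·-2 + 0·1 + 6·-1 + 15·-1 + 3·-2.

-27 -24 -26
-34 -29 -42
-23 -38 -57
-1 -3 -2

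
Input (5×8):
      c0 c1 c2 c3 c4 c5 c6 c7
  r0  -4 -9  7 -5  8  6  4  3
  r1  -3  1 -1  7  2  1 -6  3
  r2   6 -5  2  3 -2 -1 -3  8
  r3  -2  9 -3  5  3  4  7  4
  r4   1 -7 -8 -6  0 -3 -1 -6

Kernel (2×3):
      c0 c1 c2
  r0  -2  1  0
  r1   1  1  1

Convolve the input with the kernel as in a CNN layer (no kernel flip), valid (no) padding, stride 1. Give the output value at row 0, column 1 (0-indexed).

The receptive field on the input at this output position is [-9 7 -5 / 1 -1 7]. Elementwise product with the kernel and sum: -9·-2 + 7·1 + 1·1 + -1·1 + 7·1.

32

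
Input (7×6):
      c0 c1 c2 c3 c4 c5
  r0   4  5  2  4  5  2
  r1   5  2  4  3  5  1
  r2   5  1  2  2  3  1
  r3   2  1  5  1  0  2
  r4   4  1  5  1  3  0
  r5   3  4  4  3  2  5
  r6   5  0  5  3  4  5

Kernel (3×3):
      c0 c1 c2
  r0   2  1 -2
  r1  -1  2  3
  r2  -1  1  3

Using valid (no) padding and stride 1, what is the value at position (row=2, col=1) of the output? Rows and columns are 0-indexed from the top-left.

The receptive field on the input at this output position is [1 2 2 / 1 5 1 / 1 5 1]. Elementwise product with the kernel and sum: 1·2 + 2·1 + 2·-2 + 1·-1 + 5·2 + 1·3 + 1·-1 + 5·1 + 1·3.

19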